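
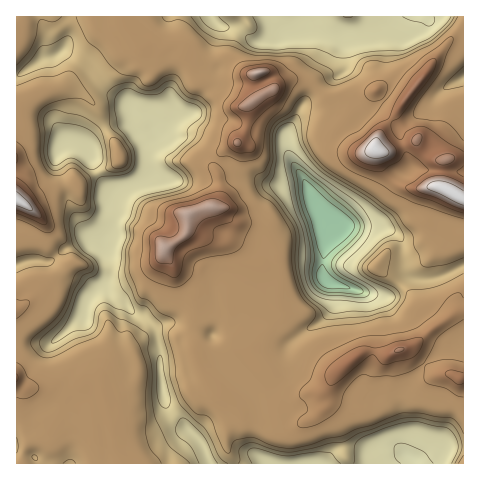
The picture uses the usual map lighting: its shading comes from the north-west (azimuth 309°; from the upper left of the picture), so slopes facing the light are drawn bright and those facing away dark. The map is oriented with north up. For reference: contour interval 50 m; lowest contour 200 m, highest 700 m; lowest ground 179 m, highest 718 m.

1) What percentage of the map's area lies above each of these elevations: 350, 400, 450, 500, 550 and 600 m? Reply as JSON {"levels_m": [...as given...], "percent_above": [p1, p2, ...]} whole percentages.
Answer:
{"levels_m": [350, 400, 450, 500, 550, 600], "percent_above": [96, 81, 73, 62, 17, 8]}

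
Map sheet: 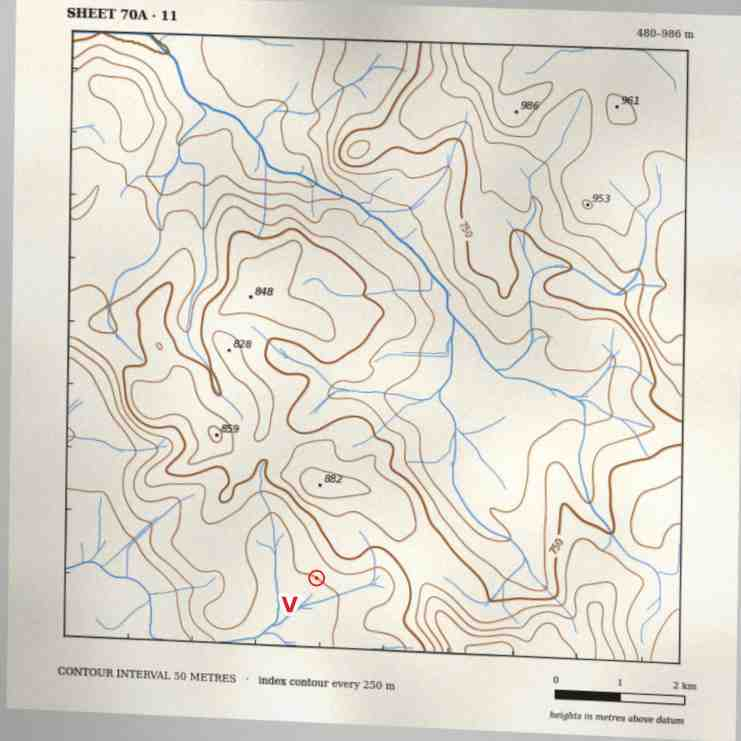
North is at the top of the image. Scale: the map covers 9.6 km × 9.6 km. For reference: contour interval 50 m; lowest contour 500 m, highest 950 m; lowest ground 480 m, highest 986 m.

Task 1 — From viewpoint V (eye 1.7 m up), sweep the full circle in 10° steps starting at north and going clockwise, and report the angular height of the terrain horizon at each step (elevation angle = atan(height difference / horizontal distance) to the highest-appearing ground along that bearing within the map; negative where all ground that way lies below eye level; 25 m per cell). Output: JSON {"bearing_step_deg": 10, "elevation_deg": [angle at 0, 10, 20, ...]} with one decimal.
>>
{"bearing_step_deg": 10, "elevation_deg": [9.2, 8.9, 9.6, 10.7, 11.2, 10.8, 9.7, 8.0, 6.2, 5.0, 6.9, 7.1, 4.0, 2.9, 2.2, 1.3, 0.4, -0.4, -0.8, -1.0, -1.3, -1.5, -1.6, -1.1, 0.4, 0.9, 1.0, 0.9, 0.8, 1.2, 2.0, 3.2, 4.0, 3.5, 5.1, 7.7]}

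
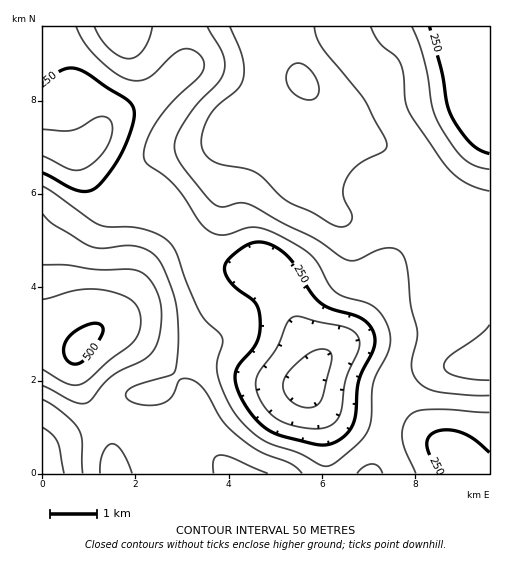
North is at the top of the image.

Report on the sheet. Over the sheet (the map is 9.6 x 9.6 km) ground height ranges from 130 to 510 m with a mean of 330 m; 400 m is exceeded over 17.4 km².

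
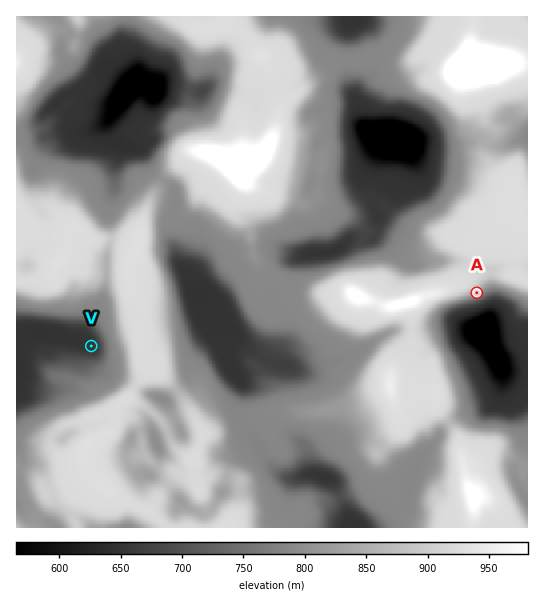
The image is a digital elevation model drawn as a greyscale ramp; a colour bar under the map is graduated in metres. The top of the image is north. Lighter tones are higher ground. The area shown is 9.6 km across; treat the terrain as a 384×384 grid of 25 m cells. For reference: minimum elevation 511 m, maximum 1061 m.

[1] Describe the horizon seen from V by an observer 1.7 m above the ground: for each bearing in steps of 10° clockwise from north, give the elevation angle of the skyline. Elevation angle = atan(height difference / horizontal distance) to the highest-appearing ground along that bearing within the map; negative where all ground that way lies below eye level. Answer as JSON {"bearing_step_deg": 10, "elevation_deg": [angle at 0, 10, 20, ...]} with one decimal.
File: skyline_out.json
{"bearing_step_deg": 10, "elevation_deg": [11.1, 12.4, 14.5, 16.2, 17.6, 18.7, 19.5, 20.0, 19.9, 19.4, 18.8, 18.1, 17.1, 15.8, 14.5, 13.7, 13.3, 12.7, 12.1, 11.0, 10.0, 9.0, 8.3, 7.1, 5.3, 3.3, 1.6, 0.3, -0.1, 0.7, 5.0, 8.8, 11.4, 12.2, 11.3, 11.4]}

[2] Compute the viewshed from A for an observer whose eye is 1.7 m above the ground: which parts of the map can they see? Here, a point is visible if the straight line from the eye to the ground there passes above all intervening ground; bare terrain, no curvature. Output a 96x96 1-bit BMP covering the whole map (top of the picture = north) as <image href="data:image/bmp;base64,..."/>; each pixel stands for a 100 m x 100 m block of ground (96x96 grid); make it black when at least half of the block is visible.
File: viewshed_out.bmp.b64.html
<image width="96" height="96" href="data:image/bmp;base64,Qk2+BAAAAAAAAD4AAAAoAAAAYAAAAGAAAAABAAEAAAAAAIAEAAATCwAAEwsAAAIAAAAAAAAA////AAAAAAAAAAAAAAAAAAAAAAMAAAAAAAAAAAAAAAMAAAAAAAAAAAAAAAMAAAAAAAAAAAAAAAAAAAAAAAAAAAAAAAAAAAAAAAAAAAAAAAAAAAAAAAAAAAAAB4AAAAAAAAAAAAAABwAAAAAAAAAAAAAADwAAAAAAAAAAAAAADgAAAAAAAAAAAAAACAAAAAAAAAAAAAAAAAMAAAAAAAAAAAAAAAMAAAAAAAAAAAAAHAMAAAAAAAAAAAAAGAcAAAAAAAAAAAAAX4MAAAAAAAAAAAAAf/8AAAAAAAAAAAAAP/8AAAAAAAAAAAAAf/8AAAAAAAAAAAAAP/8AAAAAAAAAAAAAP/8AAAAAAAAAAAAAH/8AAAAAAAAAAAAAH/8AAAAAAAAAAAAAf/8AAAAAAAAAAAAA//8AAAAAAAAAAAAA//8AAAAAAAAAAAAA//8AAAAAAAAAAAAB//8AAAAAAAAAAAAB//8AAAAAAAAAAAAB//8AAAAAAAAAAAAD//8AAAAAAAAAAAAD//8AAAAAAAAAAAAH//8AAAAAAAAAAAAP//8AAAAAAAAAAAAf//8AAAAAAAAAAAAf//8AAAAAAAAAAAAf//8AAAAAAAAAAAAf//8AAAAAAAAAAAAf//8AAAAAAAAAAAAf/P8AAAAAAAAAAAAPD/8AAAAAAAAAAAAEA/8AAAAAAAAAAAAAAP8AAAAAAAAAAAAABn8AAAAAAAAAAAAABv8AAAAAAAAAAAAAAH8AAAAAAAAAAAAAAHgAAAAAAAAAAAAAACAAAAAAAAAAAAAAAAAAAAAAAAAAAAAAAAAAAAAAAAAAAAAAAAAAAAAAAAAAAAAAAAAAAAAAAAAAAAAAAAAAAAAAAAAAAAAAAAAAAAAAAAAAAAAAAAAAAAAAAAAAAAAAAAAAAAAAAAAAAAAAAAAAAAAAAAAAAAAAAAAAAAAAAAAAAAAAAAAAAAAAAAAAAAAAAAAAAAAAAAAAAAAAAAAAAAAAAAAAAAAAAAAAAAAAAAAAAAAAAAAAAAAAAAAAAAAAAAAAAAAAAAAAAAAAAAAAAAAAAAAAAAAAAAAAAAAAAAAAAAAAAAAAAAAAAAAAAAAAAAAAAAAAAAAAAAAAAAAAAAAAAAAAAAAAAAAAAAAAAAAAAAAAAAAAAAAAAAAAAAAAAAAAAAAAAAAAAAAAAAAAAAAAAAAAAAAAAAAAAAAAAAAAAAAAAAAAAAAAAAAAAAAAAAAAAAAAAAAAAAAAAAAAAAAAAAAAAAAAAAAAAAAAAAAAAAAAAAAAAAAAAAAAAAAAAAAAAAAAAAAAAAAAAAAAAAAAAAAAAAAAAAAAAAAAAAAAAAAAAAAAAAAAAAAAAAAAAAAAAAAAAAAAAAAAAAAAAAAAAAAAAAAAAAAAAAAAAAAAAAAAAAAAAAAAAAAAAAAAAAAAAAAAAAAAAAAAAAAAAAAAAAAAAAAAAAAAAAAAAAAAAAAAAAAAAAAAAAAAAAAAAAAAAAAAAAAAAAAAAAAAAAAAAAAAAAAAAAAAAAAAAAAAAAAAAAAAAAAAAAAAAAAAAAA="/>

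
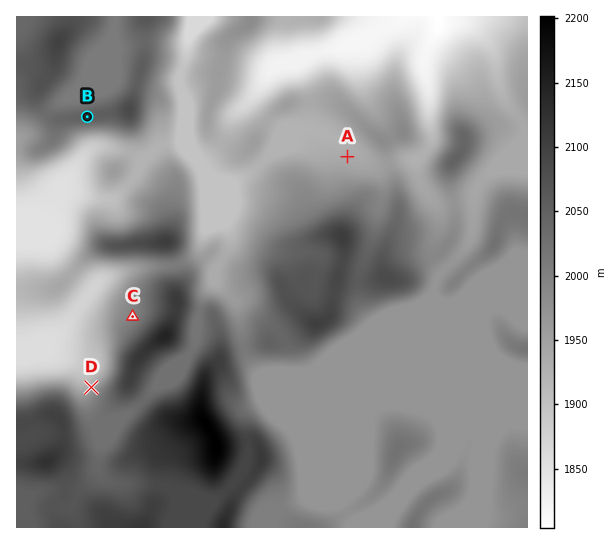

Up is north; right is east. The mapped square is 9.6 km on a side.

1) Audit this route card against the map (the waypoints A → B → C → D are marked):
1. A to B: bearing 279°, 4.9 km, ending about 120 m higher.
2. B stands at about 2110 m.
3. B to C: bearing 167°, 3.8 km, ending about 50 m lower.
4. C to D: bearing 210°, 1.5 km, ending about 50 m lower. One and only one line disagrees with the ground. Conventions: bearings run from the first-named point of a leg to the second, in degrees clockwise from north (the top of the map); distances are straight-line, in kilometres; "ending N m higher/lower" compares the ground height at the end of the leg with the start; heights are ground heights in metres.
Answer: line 2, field height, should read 2050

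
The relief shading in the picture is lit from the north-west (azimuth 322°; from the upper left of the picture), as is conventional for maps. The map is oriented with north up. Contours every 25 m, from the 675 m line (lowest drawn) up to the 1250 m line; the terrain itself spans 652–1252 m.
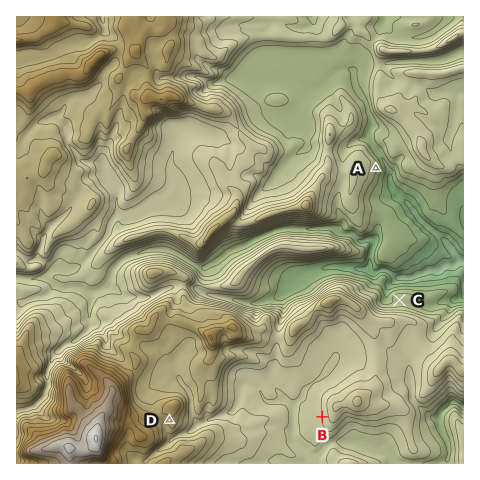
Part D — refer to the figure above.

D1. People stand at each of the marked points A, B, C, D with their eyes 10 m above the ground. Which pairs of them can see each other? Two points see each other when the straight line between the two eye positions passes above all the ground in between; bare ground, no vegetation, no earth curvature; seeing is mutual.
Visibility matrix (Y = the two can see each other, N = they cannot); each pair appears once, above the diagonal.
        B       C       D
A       N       Y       N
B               N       Y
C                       N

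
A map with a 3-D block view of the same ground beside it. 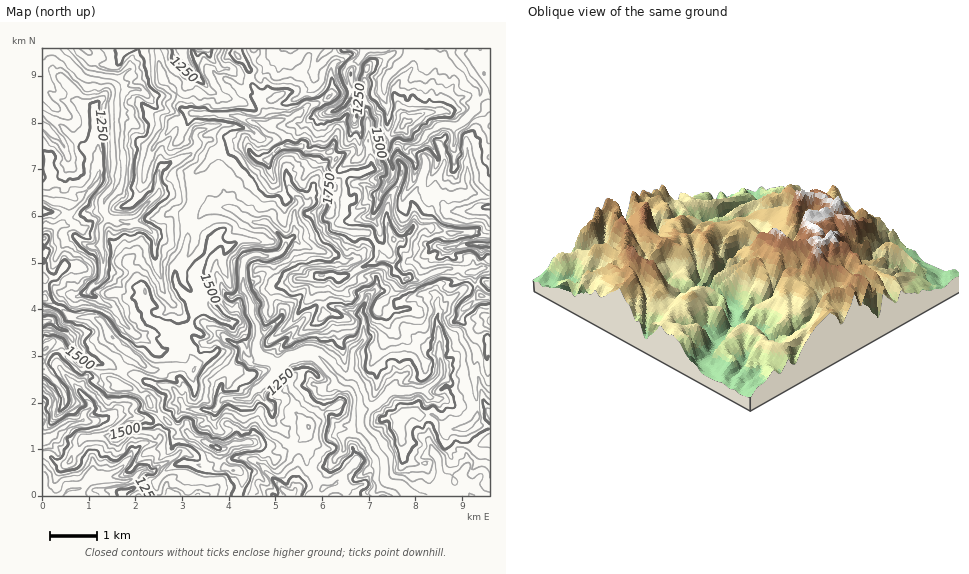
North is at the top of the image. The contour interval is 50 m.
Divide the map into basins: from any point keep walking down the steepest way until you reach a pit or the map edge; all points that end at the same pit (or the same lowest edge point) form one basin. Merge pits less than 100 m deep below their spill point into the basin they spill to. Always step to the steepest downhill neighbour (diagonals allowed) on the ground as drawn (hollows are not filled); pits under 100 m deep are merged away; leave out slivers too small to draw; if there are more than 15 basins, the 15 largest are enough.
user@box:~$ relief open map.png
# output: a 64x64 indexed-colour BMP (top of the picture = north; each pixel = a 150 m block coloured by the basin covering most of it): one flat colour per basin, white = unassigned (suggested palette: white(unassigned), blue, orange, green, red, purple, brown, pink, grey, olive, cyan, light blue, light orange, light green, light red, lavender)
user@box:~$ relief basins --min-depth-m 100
<image width="64" height="64" href="data:image/bmp;base64,Qk12CAAAAAAAAHYAAAAoAAAAQAAAAEAAAAABAAQAAAAAAAAIAAATCwAAEwsAABAAAAAAAAAA////ALR3HwAOf/8ALKAsACgn1gC9Z5QAS1aMAMJ34wB/f38AIr28AM++FwDox64AeLv/AIrfmACWmP8A1bDFAERERERERO7u5EREREREd3d3d3d3ERERERERERERERERRERERERERO5ERERERER3d3d3d3cRERERERERERERERFEREREREREREREREREREd3d3d3cREREREREREREREREUREREREREREREREREREd3d3d3dxERERERERERERERERRERERERERERERERERHd3d3d3dxERERERERERERERERFFVURERERERERERERHd3d3cXd3EREREREREREREREREVVVVEREREREREREREd3d3cRF3ERERERERERERERERERVVVUREREREREREREERF3ERERcRERERERERERERERERFVVVVVREREREREQREREREREREREREREREREREREREREVVVVVVVVUREREQRERERERERERERERERERERERERERERVVVVVVVVVVVEERERERERERERERERERERERERERERERFVVVVVVVVVVVEREREREREREREREREREREREREREREREVVVVVVVVVVVERERERERERERERERERERERERERERERERVVVVVVVVVVERERERERERERERERERERERERERERERERFVVVVVVVVVEREREREREREREREREREREREREREREREREVVVVVVVVRERERERERERERERERERERERERERERERERERVVVVVVWRERERERERERERERERERERERERERERERERERFVVVVVmZEREREREREREREREREREREREREREREREREREVVVVZmZmRESIiIiERERERERERERERERERERERERERERVVWZmZmZkSIiIiERERERERERERERERERERERERERERFVVZmZmZkiIiIiIREREREREREREREREREREREREREREZVZmZmZkiIiIiIhERERERERERERERERERERERERERERmZmZmZkiIiIiIhERERERERERERERERERERERERERERuZmZmZkiIiIiIiEREREREREREREREREREREREREREbu5mZmZmSIiIiIiIhEREREREREREREREREREREREREbu7mZmZkiIiIiIiIiIRERERERERERERERERERERERERu7uZkiIiIiIiIiIiIhERERERERERERERERERERERERG7u5IiIiIiIiIiIiIhERERERERERERERERERERERERERu7IiIiIiIiIiIiIiERERERERERERERERERERERERERER0iIiIiIiIiIiIiERERERERERERERERERERERERERER3SIiIiIiIiIiIiERERERERERERERERERERERERERERHdIiIiIiIiIiIiIRERERERERERERERERERERiIgREREd0iIiIiIiIiIiIhERERERERERERERERERERiIiIiIiIgiIiIiIiIiIiIiERERERERERERERERERERGIiIiIiIiCIiIiIiIiIiIiIhERERERERERERERERERM4iIiIiIiIgiIiIiIiIiIiIiEREREREREREREREREREziIiIiIiIiCIiIiIiIiIiIiIhEREREREREREREREREzOIiIiIiIiIwiIiIiIiIiIiIiEREREREREREREREREzMzOIiIiIiKrMIiIiIiIiIiIiIREREREREREREREzMzMzMzMzqqqqqszCIiIiIiIiIiIhEREREREREREREzMzMzMzMzqqqqqqzMwiIiIiIiIiIiERERERERERERETMzMzMzMzOqqqqqrMzCIiIiIiIiIiIREREREREREREREzMzMzMzMzqqqqqiIiIiIiIiIiIiIhERERERERERERETMzMzMzMzOqqqqqIiIiIiIiIiIiIiERERERERERERERMzMzMzMzMzMzMzMiIiIiIiIiIiIiIREREREREREREREzMzMzMzMzMzMzMyIiIiIiIiIiIiIhERERERERERERETMzMzMzMzMzMzMzIiIiIiIiIiIiIiIRERERERERERERMzMzMzMzMzMzMzMiIiIiIiIiIiIiIiEREREREREREREzMzMzMzMzMzMzMyIiIiIiIiIiIiIiIhERESIhERERETMzMzMzMzMzMzMzIiIiIiIiIiIiIiIiIRERIiIREzMzMzMzMzMzMzMzMzMiIiIiIiIiIiIiIiIiIiIiIiMzMzMzMzMzMzMzMzMzMyIiIiIiIiIiIiIiIiIiIiIiMzMzMzMzMzMzMzMzMzMzIiIiIiIiIiIiIiIiIiIiIiMzMzMzMzMzMzMzMzMzMzMiIiIiIiIiIiIiIiIiIiJmYzMzMzMzMzMzMzMzMzMzMyIiIiIiIiIiIiIiIiZmZmZjMzMzMzMzMzMzMzMzMzMzIiIiIiIiIiIiImZmZmZmZmMzMzMzMzMzMzMzMzMzMzMiIiIiIiIiIiIiZmZmZmZmYzMzMzMzMzMzMzMzMzMzMyIiIiIiIiIiIiZmZmZmZmMzMzMzMzMzMzMzMzMzMzMzIiIiIiIiIiIiZmZmZmZmMzMzMzMzMzMzMzMzMzMzMzMiIiIiIiIiIiZmZmZmZmYzMzMzMzMzMzMzMzMzMzMzMyIiIiIiIiIiJmZmZmZmZjMzMzMzMzMzMzMzMzMzMzMzIiIiIiIiIiImZmZmZmZjMzMzMzMzMzMzMzMzMzMzMzMiIiIiIiIiIiZmZmZmZjMzMzMzMzMzMzMzMzMzMzMzMyIiIiIiIiIiZmZmZmZmMzMzMzMzMzMzMzMzMzMzMzMz"/>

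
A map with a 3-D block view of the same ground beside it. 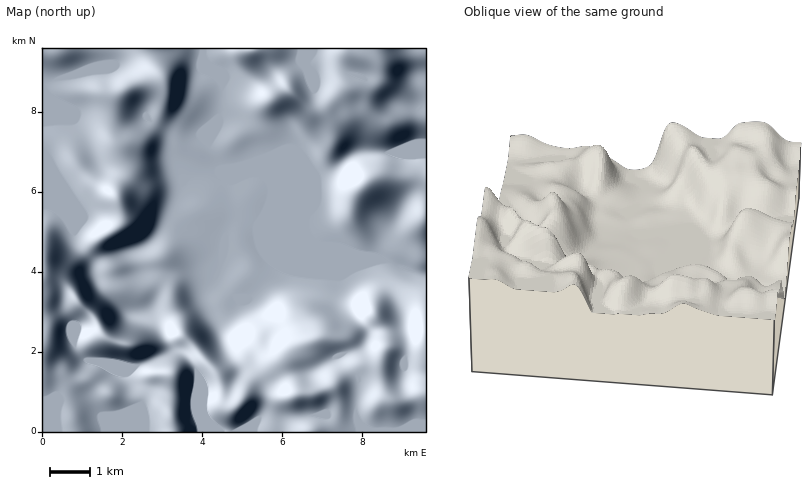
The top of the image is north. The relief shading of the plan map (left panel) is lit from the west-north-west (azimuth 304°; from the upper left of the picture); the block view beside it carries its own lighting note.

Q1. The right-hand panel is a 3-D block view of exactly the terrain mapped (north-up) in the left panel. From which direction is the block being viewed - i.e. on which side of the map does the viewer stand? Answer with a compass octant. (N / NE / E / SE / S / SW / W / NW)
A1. S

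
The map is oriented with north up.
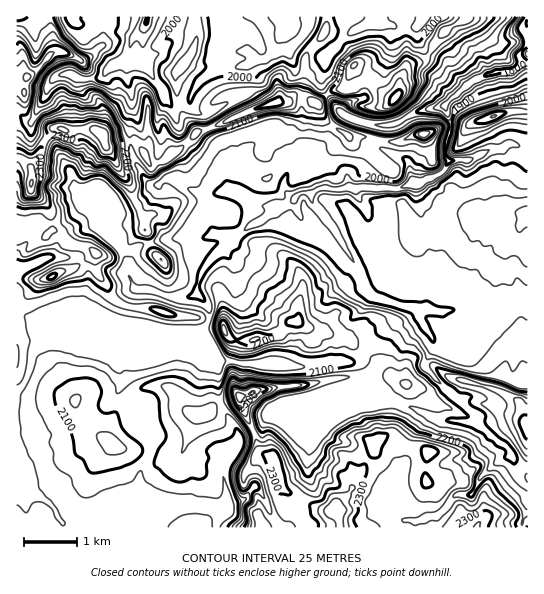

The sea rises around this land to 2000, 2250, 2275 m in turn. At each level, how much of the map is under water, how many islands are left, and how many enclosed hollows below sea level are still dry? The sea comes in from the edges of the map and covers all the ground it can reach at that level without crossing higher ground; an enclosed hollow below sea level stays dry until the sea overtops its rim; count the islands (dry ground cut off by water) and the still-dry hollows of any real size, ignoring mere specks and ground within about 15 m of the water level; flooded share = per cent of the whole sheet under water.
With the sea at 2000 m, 15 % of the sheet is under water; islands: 0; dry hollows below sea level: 0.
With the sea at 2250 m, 91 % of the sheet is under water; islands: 1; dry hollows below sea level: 0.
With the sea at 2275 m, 94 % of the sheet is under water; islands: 1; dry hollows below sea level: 0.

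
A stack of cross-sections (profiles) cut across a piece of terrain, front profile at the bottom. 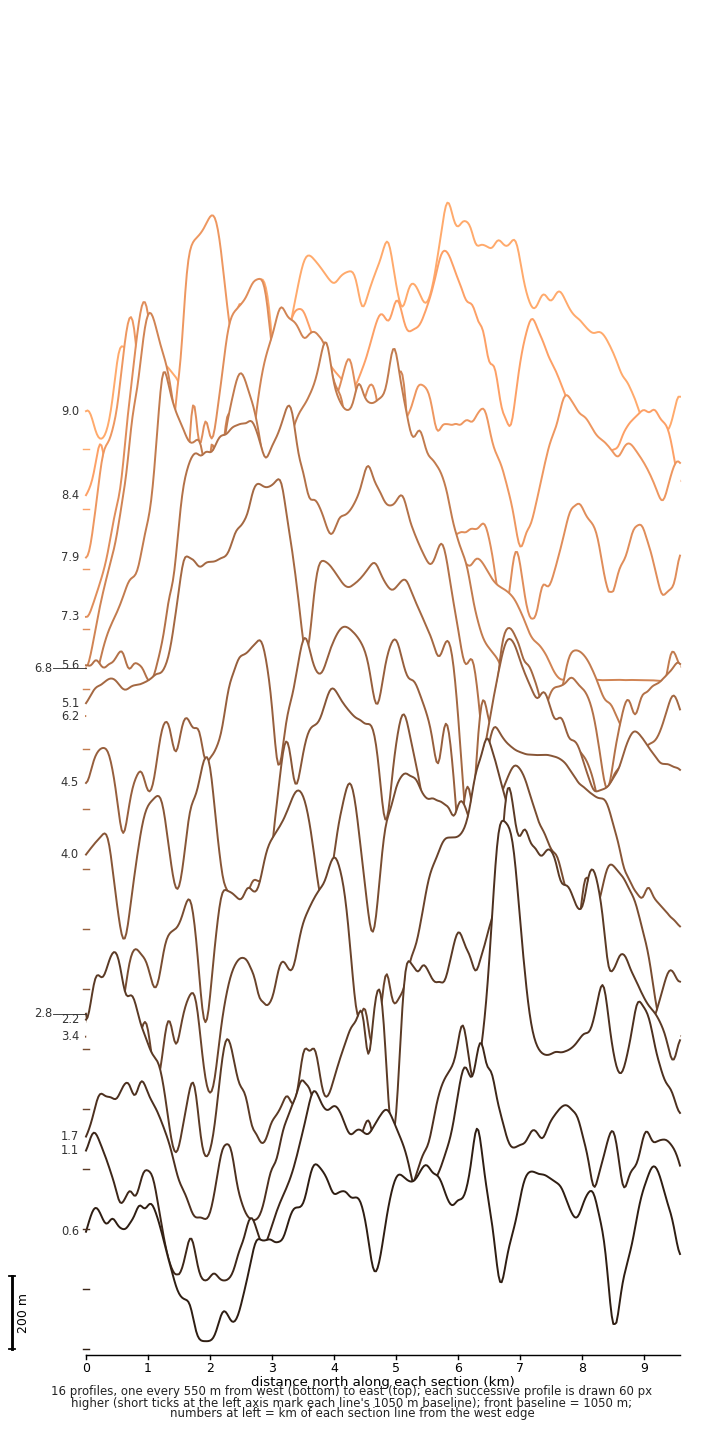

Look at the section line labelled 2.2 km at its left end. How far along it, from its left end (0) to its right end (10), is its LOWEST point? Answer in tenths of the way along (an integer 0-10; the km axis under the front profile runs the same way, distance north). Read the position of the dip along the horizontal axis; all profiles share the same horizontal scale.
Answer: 2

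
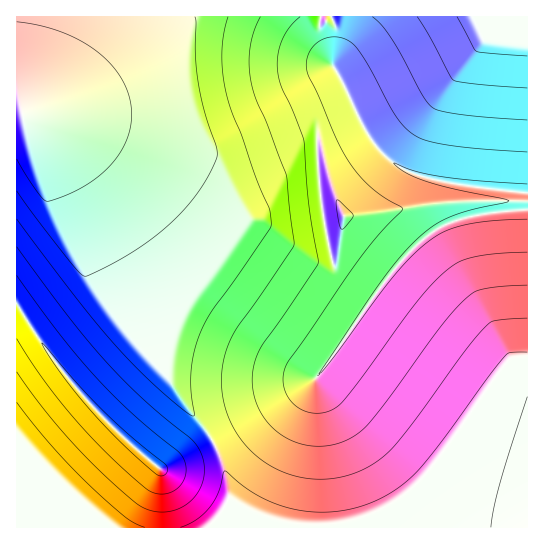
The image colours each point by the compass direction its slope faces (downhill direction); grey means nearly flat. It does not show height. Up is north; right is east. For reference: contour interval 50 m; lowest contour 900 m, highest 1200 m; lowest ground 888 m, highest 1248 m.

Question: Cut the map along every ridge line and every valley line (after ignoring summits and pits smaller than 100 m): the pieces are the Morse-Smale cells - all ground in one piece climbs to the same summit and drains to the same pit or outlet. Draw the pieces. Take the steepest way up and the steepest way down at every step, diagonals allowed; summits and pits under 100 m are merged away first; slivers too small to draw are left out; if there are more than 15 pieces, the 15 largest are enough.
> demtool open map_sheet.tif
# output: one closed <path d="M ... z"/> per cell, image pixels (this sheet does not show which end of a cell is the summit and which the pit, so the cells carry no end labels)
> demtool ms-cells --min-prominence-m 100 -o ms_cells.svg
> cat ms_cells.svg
<path d="M331 16l-314 0-1 87 5 3 4 19 12 16 15 29 35 92 14 31 24 36 43 48 16 26 24 30 12 22 7 22 2 22-6 12-14 17 318 0 1-334-67-9-38-8-22-9-18-13-22-32-10-25-18-32 3-36z"/><path d="M19 104l-3 1 0 422 191 1 12-11 10-18-2-22-7-22-12-22-24-30-16-26-43-48-24-36-14-31-35-92-15-29-12-16-2-15z"/><path d="M527 16l-194 0 3 14-3 36 34 67 16 21 18 14 22 9 23 6 81 10z"/>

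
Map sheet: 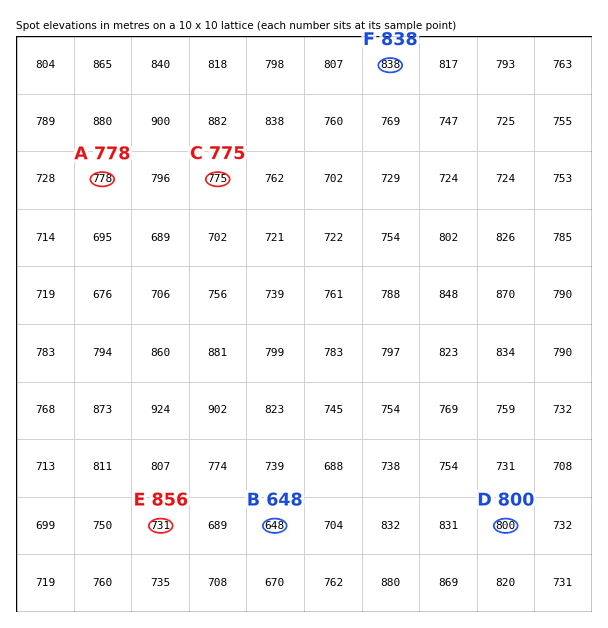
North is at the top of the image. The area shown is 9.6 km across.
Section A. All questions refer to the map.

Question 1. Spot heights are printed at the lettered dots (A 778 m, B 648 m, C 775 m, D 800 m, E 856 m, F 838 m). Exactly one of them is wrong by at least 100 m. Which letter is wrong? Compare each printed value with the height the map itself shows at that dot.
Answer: E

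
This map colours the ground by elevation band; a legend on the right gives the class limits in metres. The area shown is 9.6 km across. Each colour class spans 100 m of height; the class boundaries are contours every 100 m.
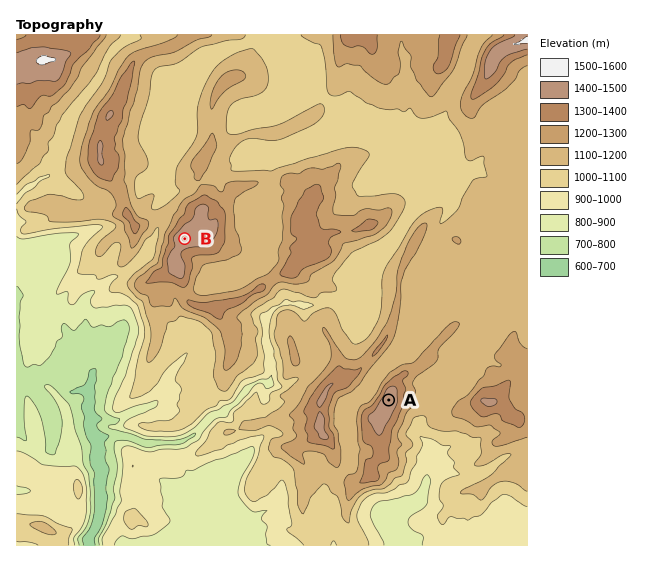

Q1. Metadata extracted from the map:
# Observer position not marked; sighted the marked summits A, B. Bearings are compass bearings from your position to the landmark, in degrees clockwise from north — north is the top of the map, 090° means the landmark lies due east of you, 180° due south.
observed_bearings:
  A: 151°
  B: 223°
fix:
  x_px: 257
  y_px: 162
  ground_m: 1080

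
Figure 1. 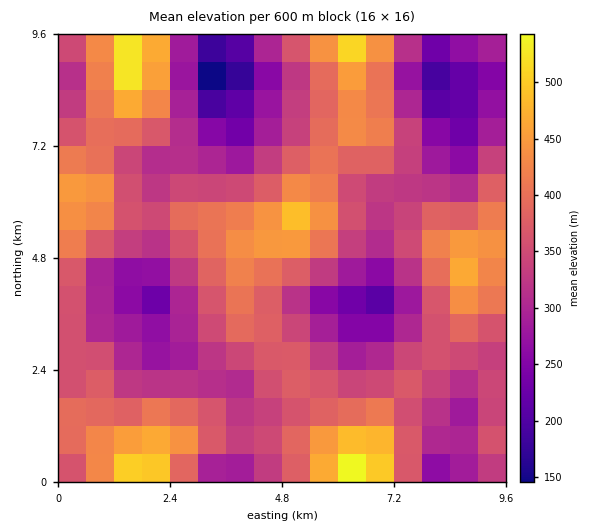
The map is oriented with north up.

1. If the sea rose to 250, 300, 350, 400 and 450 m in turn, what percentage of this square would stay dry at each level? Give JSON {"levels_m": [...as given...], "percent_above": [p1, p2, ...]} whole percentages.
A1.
{"levels_m": [250, 300, 350, 400, 450], "percent_above": [91, 77, 51, 26, 9]}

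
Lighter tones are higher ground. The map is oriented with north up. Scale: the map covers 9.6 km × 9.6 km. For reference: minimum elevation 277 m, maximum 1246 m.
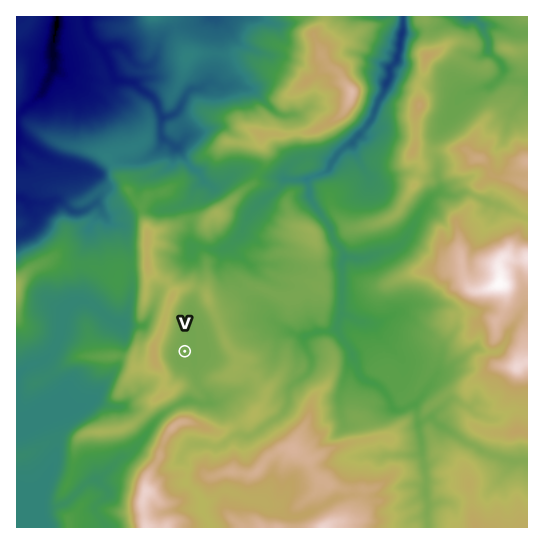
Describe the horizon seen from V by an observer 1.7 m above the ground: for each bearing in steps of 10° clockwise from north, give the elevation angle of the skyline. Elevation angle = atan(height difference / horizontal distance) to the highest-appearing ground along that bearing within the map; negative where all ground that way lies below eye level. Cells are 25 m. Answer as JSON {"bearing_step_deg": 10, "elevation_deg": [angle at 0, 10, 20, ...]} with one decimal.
{"bearing_step_deg": 10, "elevation_deg": [5.5, 2.8, 4.9, 5.0, 4.4, 4.6, 5.1, 5.7, 5.9, 5.3, 4.9, 5.1, 5.7, 6.6, 6.6, 6.6, 7.3, 9.9, 12.4, 11.7, 11.1, 12.3, 15.1, 17.2, 19.6, 20.4, 20.7, 20.7, 20.1, 19.3, 18.5, 17.4, 15.8, 13.4, 10.6, 9.1]}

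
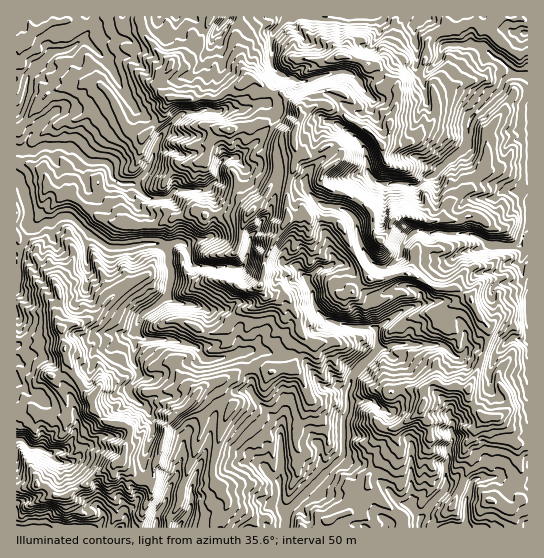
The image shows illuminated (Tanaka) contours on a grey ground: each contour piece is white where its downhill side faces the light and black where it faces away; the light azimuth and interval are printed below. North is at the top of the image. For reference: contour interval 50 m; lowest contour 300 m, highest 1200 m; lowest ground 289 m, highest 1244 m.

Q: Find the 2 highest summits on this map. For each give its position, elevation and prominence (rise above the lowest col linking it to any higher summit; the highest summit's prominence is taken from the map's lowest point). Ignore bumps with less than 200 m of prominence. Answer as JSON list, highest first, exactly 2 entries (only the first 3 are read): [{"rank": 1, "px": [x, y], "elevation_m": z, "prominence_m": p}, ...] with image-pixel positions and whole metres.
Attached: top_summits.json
[{"rank": 1, "px": [287, 219], "elevation_m": 1244, "prominence_m": 955}, {"rank": 2, "px": [121, 461], "elevation_m": 1046, "prominence_m": 320}]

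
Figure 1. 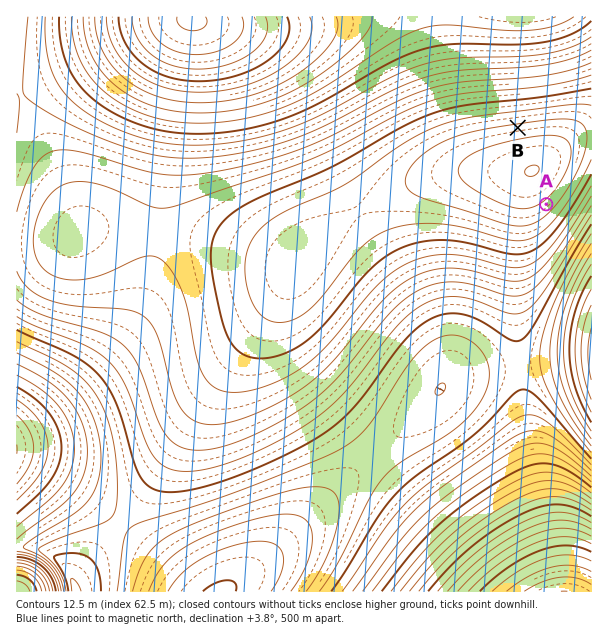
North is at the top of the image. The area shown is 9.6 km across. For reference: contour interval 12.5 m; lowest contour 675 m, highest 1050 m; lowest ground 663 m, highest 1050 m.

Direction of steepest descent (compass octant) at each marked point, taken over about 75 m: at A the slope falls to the SE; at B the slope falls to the N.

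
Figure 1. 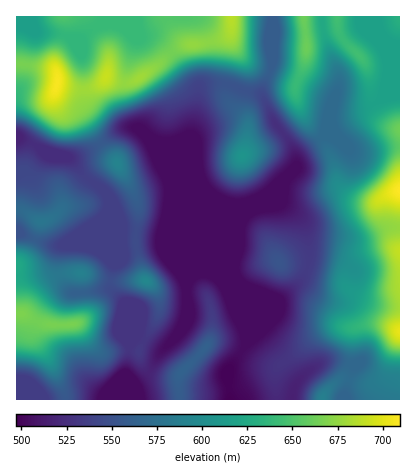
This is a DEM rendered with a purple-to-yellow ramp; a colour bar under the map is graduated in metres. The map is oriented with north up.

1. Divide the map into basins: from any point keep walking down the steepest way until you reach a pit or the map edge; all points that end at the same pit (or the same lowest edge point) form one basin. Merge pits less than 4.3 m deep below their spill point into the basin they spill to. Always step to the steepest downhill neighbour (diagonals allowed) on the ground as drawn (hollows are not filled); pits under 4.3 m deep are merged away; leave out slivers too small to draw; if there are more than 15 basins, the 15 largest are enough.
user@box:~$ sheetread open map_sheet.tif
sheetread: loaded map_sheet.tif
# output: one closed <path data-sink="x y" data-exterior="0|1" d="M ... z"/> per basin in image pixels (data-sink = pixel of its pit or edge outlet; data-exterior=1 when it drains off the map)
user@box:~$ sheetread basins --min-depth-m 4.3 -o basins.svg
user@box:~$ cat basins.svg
<path data-sink="230 400" data-exterior="1" d="M400 16l-168 0-1 16-5 5-14 5-30 4-28 22-22 14-12 1-14-5-6 6-16 6-26-5-3 5 1 4 26 20 17 28 18 20 16 28 5 14-2 44 8 32-36 1-26-8-26 2-12 7-9 8-9 20-4 4 12 7 10 3 34 0 12 18 12 10 16-2 20 1 4 13 8 8 14 5 15-1-1 10 2 14 96 0-1-26 3-8 36-28 22-11 20 1-4 6-2 30-10 14 20 6 10 0 10-4 7-8 13-38z"/><path data-sink="16 140" data-exterior="1" d="M24 64l-8 0 0 144 25 14-11 28-13 16 5 48 4-4 9-20 9-8 12-7 26-2 26 8 36-1-8-32 2-44-8-20-13-22-18-20-17-28-26-20-1-4 3-10-2-8-6-4z"/><path data-sink="16 26" data-exterior="1" d="M232 16l-216 0 0 48 38 5 3 5 0 10 15 5 18 0 10-5 6-6 10 4 14 1 24-15 28-22 20-2 24-7 6-9z"/><path data-sink="142 400" data-exterior="1" d="M42 323l-6 3-1 12 19 30 9 20 3 12 114 0-1-24-15 1-14-5-8-8-4-13-20-1-16 2-12-10-12-18-26 1z"/><path data-sink="292 400" data-exterior="1" d="M348 327l-12 0-16 7-42 32-3 8 1 26 46 0 3-8 20-18 5-10 4-36z"/><path data-sink="16 400" data-exterior="1" d="M24 314l-8 0 0 86 48 0 1-6-11-26-19-30 0-10 5-6z"/><path data-sink="348 400" data-exterior="1" d="M400 335l-13 37-7 8-10 4-10 0-20-5-15 13-3 8 78 0z"/><path data-sink="16 234" data-exterior="1" d="M18 209l-2 1 0 55 14-15 11-28z"/>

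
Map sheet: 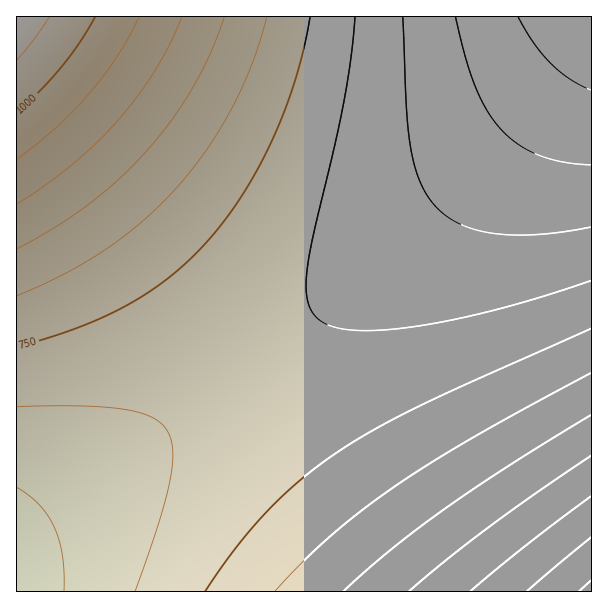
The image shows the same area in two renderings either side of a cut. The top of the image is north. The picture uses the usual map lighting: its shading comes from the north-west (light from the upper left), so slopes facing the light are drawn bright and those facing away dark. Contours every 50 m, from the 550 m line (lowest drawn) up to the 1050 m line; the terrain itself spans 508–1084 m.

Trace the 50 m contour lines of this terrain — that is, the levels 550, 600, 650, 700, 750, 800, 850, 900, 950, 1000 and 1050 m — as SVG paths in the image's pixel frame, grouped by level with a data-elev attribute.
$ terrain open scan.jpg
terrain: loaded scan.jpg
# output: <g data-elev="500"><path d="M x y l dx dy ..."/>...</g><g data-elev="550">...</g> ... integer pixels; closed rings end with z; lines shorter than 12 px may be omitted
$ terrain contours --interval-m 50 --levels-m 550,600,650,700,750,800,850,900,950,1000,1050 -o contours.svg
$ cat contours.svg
<g data-elev="550"><path d="M591 90l-21-11-19-16-17-19-16-27"/></g><g data-elev="600"><path d="M591 165l-28-3-24-7-21-11-17-15-14-18-11-24-11-30-10-40"/></g><g data-elev="650"><path d="M17 487l12 8 10 10 8 10 7 12 5 13 3 15 2 36"/><path d="M591 227l-54 8-22 0-21-2-18-3-17-6-13-8-11-10-8-11-7-13-6-17-3-18-5-40-3-90"/></g><g data-elev="700"><path d="M17 407l64-1 44 3 15 4 12 4 9 6 6 7 4 10 2 10-3 30-12 44-23 67"/><path d="M591 281l-51 16-48 14-45 10-40 7-33 2-27 0-20-5-12-9-5-8-3-11-1-13 2-18 6-33 29-129 8-45 4-42"/></g><g data-elev="750"><path d="M17 347l62-20 26-11 24-12 23-14 19-14 20-17 17-19 19-22 16-24 16-27 14-29 13-30 10-30 8-31 6-30"/><path d="M591 328l-173 79-46 24-37 23-36 27-33 32-31 36-30 42"/></g><g data-elev="800"><path d="M591 373l-119 65-79 49-33 25-31 25-27 26-27 28"/><path d="M17 296l48-22 41-25 37-28 34-33 29-38 26-42 20-45 15-46"/></g><g data-elev="850"><path d="M591 415l-82 50-65 44-54 41-47 41"/><path d="M17 249l37-21 35-24 30-25 28-29 24-30 22-33 18-34 13-36"/></g><g data-elev="900"><path d="M591 456l-102 71-42 33-38 31"/><path d="M17 204l28-19 26-20 25-22 22-23 19-24 18-25 15-27 12-27"/></g><g data-elev="950"><path d="M591 496l-64 49-57 46"/><path d="M17 159l39-31 33-35 29-37 21-39"/></g><g data-elev="1000"><path d="M591 537l-64 54"/><path d="M17 112l23-22 22-23 18-25 15-25"/></g><g data-elev="1050"><path d="M591 580l-12 11"/><path d="M17 60l17-21 15-22"/></g>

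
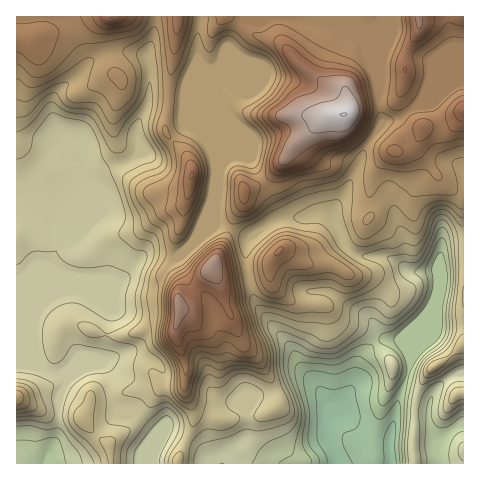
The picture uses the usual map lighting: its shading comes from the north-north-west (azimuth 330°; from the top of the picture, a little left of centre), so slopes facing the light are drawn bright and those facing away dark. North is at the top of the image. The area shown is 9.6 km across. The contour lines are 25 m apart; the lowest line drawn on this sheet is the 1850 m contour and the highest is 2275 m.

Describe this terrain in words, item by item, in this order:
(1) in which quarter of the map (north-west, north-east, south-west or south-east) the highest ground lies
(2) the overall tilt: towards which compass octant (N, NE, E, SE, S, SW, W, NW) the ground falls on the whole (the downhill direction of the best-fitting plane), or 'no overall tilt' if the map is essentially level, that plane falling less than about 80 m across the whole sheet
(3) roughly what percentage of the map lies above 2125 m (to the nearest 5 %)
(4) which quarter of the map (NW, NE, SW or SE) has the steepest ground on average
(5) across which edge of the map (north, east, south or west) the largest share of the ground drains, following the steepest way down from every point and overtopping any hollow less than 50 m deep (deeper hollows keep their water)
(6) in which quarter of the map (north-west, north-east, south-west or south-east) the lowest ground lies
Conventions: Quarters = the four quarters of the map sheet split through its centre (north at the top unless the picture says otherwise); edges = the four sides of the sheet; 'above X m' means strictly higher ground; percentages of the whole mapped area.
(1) The highest ground is in the north-east quarter.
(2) Overall the map slopes down towards the south.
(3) Roughly 25 % of the ground is higher than 2125 m.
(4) The south-east quarter is the steepest part of the map.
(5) Drainage is mainly to the south: more ground falls towards that edge than towards any other.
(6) The lowest point lies in the south-east quarter of the map.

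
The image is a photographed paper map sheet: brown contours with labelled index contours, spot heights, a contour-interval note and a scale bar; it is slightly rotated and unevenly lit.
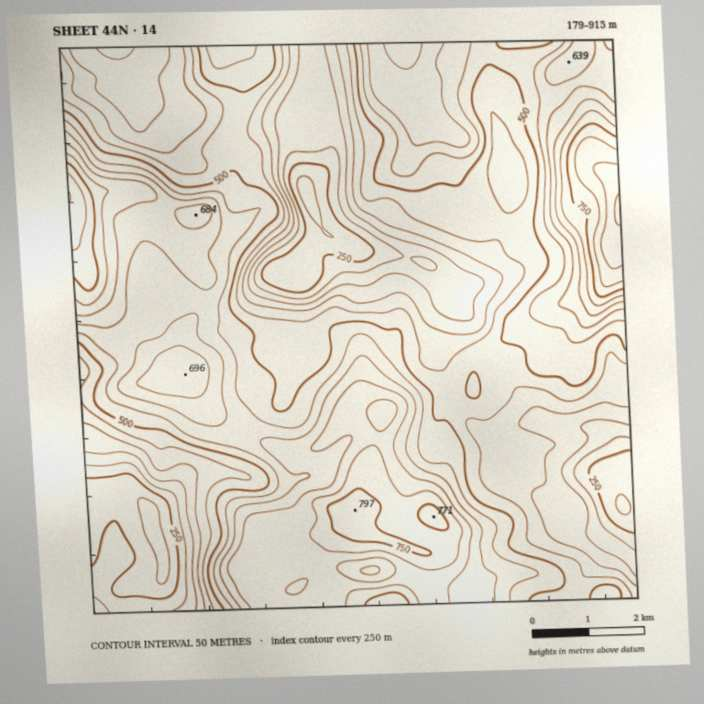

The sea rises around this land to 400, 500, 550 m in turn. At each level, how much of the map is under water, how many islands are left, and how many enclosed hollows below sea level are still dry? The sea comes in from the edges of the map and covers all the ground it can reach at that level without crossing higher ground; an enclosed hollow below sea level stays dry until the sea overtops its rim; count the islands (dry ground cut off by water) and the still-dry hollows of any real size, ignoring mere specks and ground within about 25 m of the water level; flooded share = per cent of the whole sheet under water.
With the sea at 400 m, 24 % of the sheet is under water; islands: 0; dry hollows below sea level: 0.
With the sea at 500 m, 49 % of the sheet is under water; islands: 0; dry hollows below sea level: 0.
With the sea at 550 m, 61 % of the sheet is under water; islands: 0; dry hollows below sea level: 0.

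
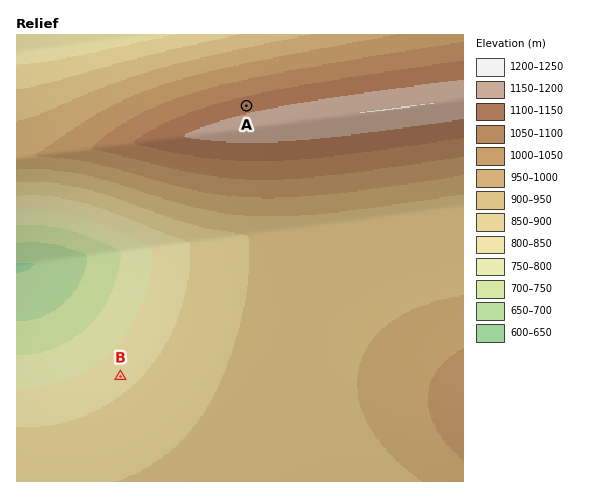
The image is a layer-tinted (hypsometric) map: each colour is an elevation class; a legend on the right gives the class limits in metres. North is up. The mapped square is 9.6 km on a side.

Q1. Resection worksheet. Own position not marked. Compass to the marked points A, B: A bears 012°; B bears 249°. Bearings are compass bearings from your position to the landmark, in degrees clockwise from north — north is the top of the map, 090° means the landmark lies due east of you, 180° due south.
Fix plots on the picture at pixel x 195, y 348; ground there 880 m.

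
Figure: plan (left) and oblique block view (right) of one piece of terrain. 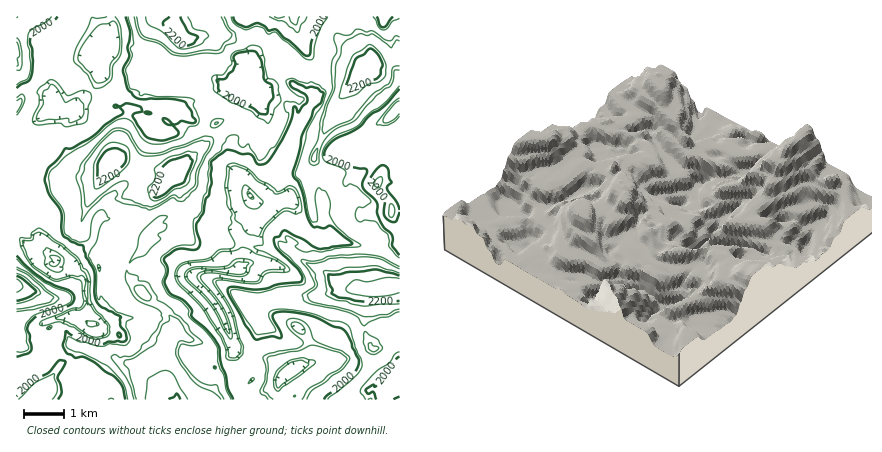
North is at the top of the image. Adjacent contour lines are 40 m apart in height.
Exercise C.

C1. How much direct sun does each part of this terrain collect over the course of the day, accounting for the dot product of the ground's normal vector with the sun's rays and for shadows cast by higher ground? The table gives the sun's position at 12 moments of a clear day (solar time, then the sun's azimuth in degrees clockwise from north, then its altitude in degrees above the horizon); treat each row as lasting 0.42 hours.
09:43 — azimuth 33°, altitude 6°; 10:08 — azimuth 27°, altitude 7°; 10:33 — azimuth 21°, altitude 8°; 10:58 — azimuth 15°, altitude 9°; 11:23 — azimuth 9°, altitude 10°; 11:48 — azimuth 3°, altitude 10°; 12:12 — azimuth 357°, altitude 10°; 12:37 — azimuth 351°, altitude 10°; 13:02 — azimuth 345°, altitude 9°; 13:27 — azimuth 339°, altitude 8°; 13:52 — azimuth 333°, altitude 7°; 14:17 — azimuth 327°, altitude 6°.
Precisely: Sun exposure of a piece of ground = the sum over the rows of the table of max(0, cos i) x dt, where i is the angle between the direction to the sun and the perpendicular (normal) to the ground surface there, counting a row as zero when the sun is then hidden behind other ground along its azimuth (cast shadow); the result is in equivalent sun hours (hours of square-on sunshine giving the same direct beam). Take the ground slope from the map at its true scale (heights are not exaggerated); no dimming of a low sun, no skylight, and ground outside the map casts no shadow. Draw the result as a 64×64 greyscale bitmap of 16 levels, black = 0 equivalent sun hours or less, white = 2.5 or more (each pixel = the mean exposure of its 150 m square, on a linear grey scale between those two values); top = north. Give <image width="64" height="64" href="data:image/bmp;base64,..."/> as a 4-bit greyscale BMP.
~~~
<image width="64" height="64" href="data:image/bmp;base64,Qk12CAAAAAAAAHYAAAAoAAAAQAAAAEAAAAABAAQAAAAAAAAIAAATCwAAEwsAABAAAAAAAAAAAAAAABEREQAiIiIAMzMzAERERABVVVUAZmZmAHd3dwCIiIgAmZmZAKqqqgC7u7sAzMzMAN3d3QDu7u4A////AMZURBJERDMyIjJFZVVWhVVXmGVVaqVnRoVZlURWqVRri2VERFRERDMiM0VmZll1VoloRVRWWWVlmVW9ZUVFNEVYxlRWREREMhATRVVVeFWtylVDVjFEmFRax1fHQwIjNFWOtmREREMgARRFdmaFWqdlVUQ0VDAEhURadGx0ISI0RVWdUTQzIQAQJFeIeYWZVVWVVUNEMAAVZEWqVqZCERMjNFajIhAAARE0VWiYV6VERXREREUhAAA1QzSUVjMQAgAjRGggAAEiOYZVVVRZRERFarZEVQAAAAAyEBUzICMQABNERBABJEbL3pVVRVIBNEVFeURBAAAAERAAARIQAzAzMzMyEjRWdWZVmGVUQAACRmU0QyEREQAAAAAREyRDMkVSM0RVi//v7aVqlURAESVadDEyAAAkQxABEQAjZ4MzRCEjM47P7NhDNFeGRVRbtrh2MyEAADRUIiEAABFFIRIiAAIzhrdDJVQkRYpVRIhbiVMjETMmZBAAAAAAAAAAEiAAABN5QyISI0RVR4VHl9mGQjITRGcQAAAAAAAAAAACEAAAAAAREAEBREQzdYyMZZUiISRVYAAAAAAAAAAAAAEAAAAAAAEQAAEjIQAXp1RZZBERRFQQAAAAAAAAAAAAAAAAAAAAEBEBNDIQAXp1p4lhERNERDIiMgAAAAAAAAAAEAAiAzJDISNEMgEpqI2YtzARJFRERERCEjIAAAAAAAACITnXeVRDNEQxJHhb15uFARJFZ4ZVVVZ0QyMgABEQABNsvL/nQlVERCNWlndJuEAROu/+79l2VatEREVFVURCqd7/+VViRUREFcyFVGlRATWL///FfN3JQkNEa7vcllb+792r7aI1VUR6VCMzUQADXP/shXhVVCIiQ1VWqonP///+yIYzIBRVVWZ1VVQgAAAiIRFFW7hSARJM/8qpdo3/vchUIyESE0RFYzRVhCAAAAAAABQhAAABOHVVm7zf2M7IhDEAABEkRURkIzQgAAARAAAAAAAAADjc7rqZh4nOl2gzMAAAAmRERFcyMiAAACQwAAAAACEDV4equ8ze24VrYxIQAAACZURERVESIhAAFEMiEARlMUZVbbzu2oZURYZAAAABABE1VEREVCIyMzRUREVjeIRIhHu1NDIQE0RERDMgATIUREVURER3VEVURWRERlaZhVqMxzIyIQJEVUaURDEUREQ0RFRERFlSI0RFQ0RERnVpVZhUMQAANFVVe0JERERFREIzVURENIQ0MzMTNEN4RFmlVUQgIQNEV2eTATRERDREUQASIiEAAyESMhI0RFREVZtVZCRCNERWiWESVUVDIURCAAEQAAAAAAEjMzRHdGhkSNuVNFVURDMjRURUVDISREMQAQAAAQAAABIzNEZFdmUzRDRFVkREQxJVaFREMhRERDAAERNDEQAAATIkRUQxAhAAAkRUNEREaRKYREQyREQ0IAADREM0MAAAIjRGMxAQAAACRCFEVVeyBIRERDNEQyRAAAFERqVDEAEjI0QyAQADIAFEI0RmeDEjE0VURERDJEMgACRFh1Q0I0NDMiEAAjRDEkREREZjR1RUVERmREWFRUMQI0RFVUQyM0NCAAAjNFQ0MjREREQ5hWZERFp1RXVUREETRFdVREEiMjEAAhE0RYQwJEe7yneYZUREV7dVeGdVRCNFWsZlQyERIQARACNEdTAny3VVVYhVVEREenVailVVVFipnutmMRARAAAxEjRWVUQRMzNEVERERERGu2W4pVaFvLzuu/6DEhAAAkQRNEdaMAASIzREREREREV523ytzbiGiZnP6FUzIkM0RDEjRldgAAEjMzRERERVVmVq2cmXaWvMztl8/KMxJEREQxNFVGAAABIzMzNFVVVVVVV9rYe3iVRERmVoQTMkRFVEIkdkUgAAASMzM0RYh2e6dVXK3palRDA2mmQgFEREVVQyNZVUMAAAAkVDVFi83YrJVWzIelMyN3iWVZxTREVoZEIkaGVEMQEAE1WEMkZVdmZURXuDASR1VUI0WHZEV8plVCI3d0REIAAAFIVBJEMjNERDElVVQRAAAURFVVfNhlVVACenRDMxAAABBERDMxADZFWIlyAAAAAEVVVY7ZZFmEERFYlSABIAAAABNUIiAANFVVQwEAERERI0RrtkRENTRGlhFoUAAAABAAEzEAEzETdkRCAzNERERERJdERENDNHlAACdkEQAAAQACMQA0M0a8dDJEREREREREQTREQxA1UAABRFdEIAARIhI0EkREWXekM0RERDMzMzQAE0REETURMzREV1RDIRMhM0REREWpVFQzRERDMhASMyICNEREQ0RERERWZEREQwI0RERFWqVEVVhERDMhAAASMxIzMzREREVVRVWFQ0REFEVERVVoVERqWFRDMhAAAAACQgERREJEWGRGdYZWVYRERURERDM0REd0RDIQAAAAAAAgAAE0JVW8ZEaFbIVZdUZXREREQiNERFRCEAAAAAARIQEQAURWW5VUREVXyrpVSFUzRERCE0REVlIAAAE0MQNCAUMjRWfJVWVDR1VapatpQQEzREMSNDNEQREAFEVUMkQ1VURWbYVVhlVq2GdsqeVBABNERCERIkMyMAA0Vb63VappZZ7WaGVoVpiL7umVZUQgAkREQgAAMjMgFEVWdlVWiuvutmaqdVllVFd1WbhWVEQQNERDEQBCNDNFVVh1VVhoVVZZ/XSWRpVURVZ3W6"/>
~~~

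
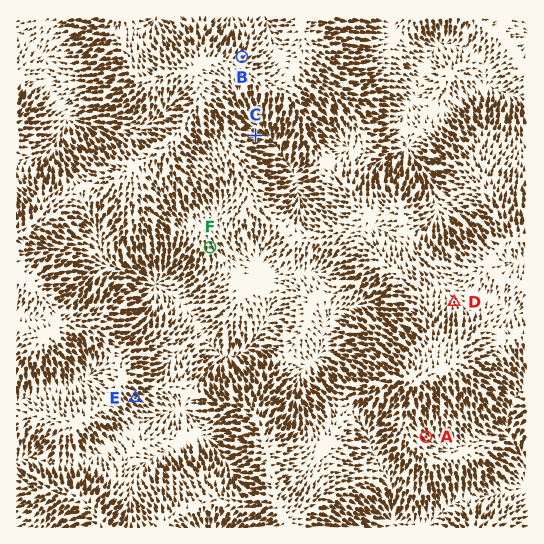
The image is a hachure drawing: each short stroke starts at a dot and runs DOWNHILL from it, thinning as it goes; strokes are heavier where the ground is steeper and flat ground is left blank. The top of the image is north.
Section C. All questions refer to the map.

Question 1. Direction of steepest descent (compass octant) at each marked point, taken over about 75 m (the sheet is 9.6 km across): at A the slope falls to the SE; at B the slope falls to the NE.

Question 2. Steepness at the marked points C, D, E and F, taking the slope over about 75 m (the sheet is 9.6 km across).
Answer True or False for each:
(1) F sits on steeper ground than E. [False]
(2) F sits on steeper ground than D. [True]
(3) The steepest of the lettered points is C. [True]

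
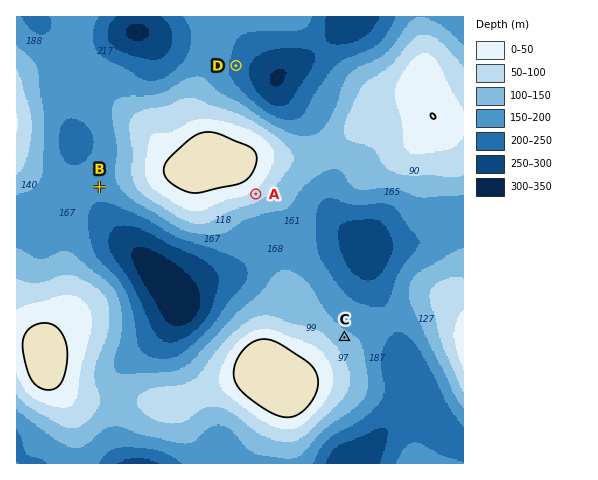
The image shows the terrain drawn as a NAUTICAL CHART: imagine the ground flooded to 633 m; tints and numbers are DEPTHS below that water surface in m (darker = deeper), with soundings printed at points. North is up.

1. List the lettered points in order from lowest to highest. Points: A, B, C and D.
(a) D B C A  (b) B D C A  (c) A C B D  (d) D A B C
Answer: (a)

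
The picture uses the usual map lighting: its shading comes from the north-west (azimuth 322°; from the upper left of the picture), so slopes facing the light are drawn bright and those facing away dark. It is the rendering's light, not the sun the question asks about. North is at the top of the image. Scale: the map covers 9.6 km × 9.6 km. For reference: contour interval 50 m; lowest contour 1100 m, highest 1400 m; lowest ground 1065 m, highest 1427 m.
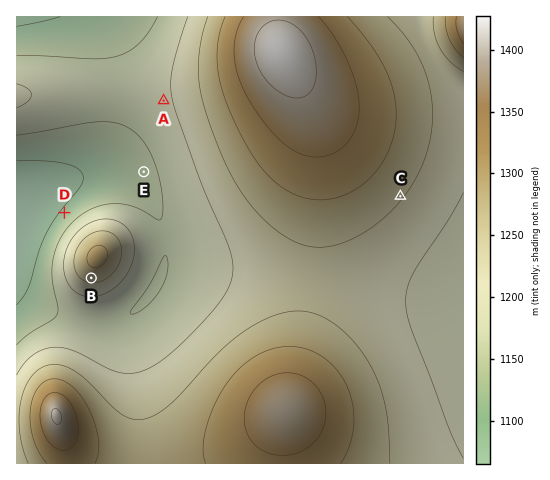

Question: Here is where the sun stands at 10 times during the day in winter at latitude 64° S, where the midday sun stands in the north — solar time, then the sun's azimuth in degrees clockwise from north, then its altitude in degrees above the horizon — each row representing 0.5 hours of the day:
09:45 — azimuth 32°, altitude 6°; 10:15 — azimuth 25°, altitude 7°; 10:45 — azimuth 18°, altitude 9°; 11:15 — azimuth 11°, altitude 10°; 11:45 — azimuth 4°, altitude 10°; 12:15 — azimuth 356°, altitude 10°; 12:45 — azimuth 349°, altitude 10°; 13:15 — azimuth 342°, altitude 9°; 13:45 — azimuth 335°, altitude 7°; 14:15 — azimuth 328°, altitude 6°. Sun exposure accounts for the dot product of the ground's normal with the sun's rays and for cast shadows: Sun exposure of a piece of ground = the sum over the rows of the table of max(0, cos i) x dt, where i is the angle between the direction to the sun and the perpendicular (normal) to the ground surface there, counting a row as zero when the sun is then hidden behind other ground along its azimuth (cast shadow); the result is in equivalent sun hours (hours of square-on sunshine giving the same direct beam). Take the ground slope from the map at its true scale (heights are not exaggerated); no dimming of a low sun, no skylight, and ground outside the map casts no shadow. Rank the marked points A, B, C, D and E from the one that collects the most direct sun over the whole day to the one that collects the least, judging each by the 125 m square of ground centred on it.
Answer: D > E ≈ A ≈ C > B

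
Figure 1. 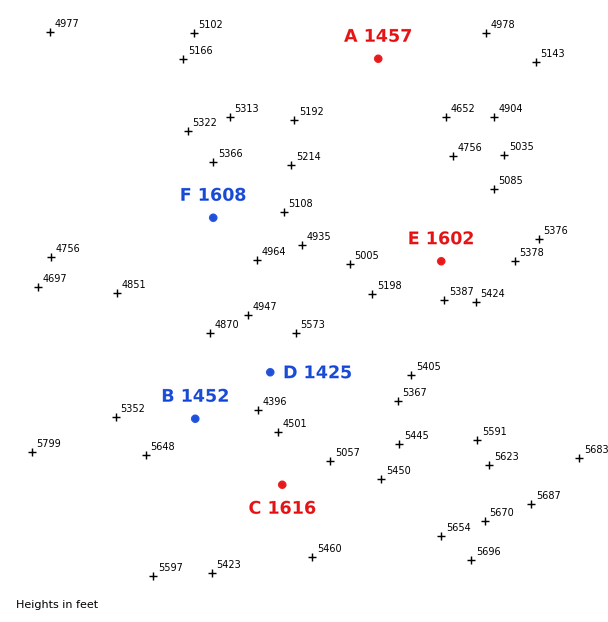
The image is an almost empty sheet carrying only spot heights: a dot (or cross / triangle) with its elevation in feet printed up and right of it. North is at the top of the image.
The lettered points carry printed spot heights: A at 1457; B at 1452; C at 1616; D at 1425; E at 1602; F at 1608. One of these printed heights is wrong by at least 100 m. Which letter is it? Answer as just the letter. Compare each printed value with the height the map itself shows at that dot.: C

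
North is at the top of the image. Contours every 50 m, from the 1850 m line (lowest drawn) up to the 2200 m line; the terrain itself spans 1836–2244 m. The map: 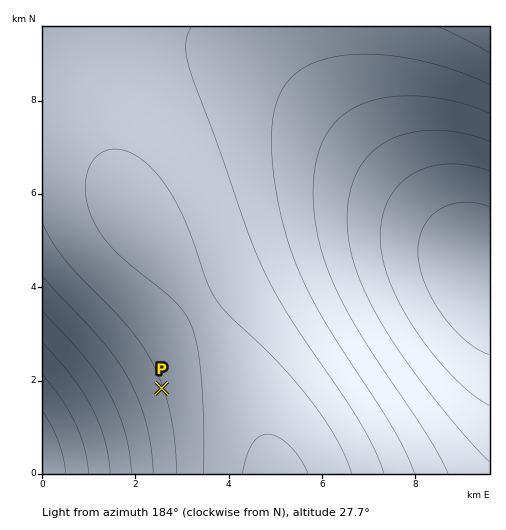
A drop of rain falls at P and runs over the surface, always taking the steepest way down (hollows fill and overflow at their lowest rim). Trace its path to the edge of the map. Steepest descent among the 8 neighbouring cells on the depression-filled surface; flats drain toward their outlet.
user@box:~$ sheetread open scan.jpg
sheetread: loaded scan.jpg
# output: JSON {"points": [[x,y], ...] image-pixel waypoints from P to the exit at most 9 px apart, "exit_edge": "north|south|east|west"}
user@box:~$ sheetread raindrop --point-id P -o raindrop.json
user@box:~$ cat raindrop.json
{"points": [[162, 388], [171, 388], [180, 388], [190, 388], [199, 388], [208, 388], [218, 388], [227, 388], [236, 398], [246, 407], [255, 416], [258, 426], [262, 435], [264, 444], [267, 454], [269, 463], [270, 472], [271, 473]], "exit_edge": "south"}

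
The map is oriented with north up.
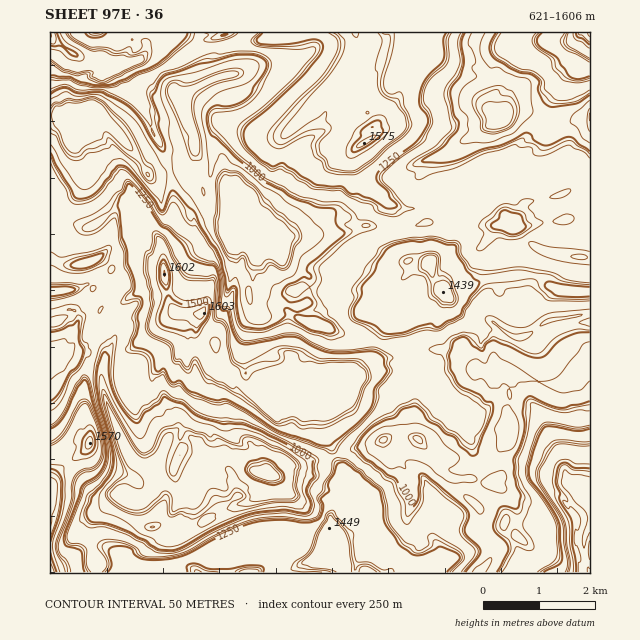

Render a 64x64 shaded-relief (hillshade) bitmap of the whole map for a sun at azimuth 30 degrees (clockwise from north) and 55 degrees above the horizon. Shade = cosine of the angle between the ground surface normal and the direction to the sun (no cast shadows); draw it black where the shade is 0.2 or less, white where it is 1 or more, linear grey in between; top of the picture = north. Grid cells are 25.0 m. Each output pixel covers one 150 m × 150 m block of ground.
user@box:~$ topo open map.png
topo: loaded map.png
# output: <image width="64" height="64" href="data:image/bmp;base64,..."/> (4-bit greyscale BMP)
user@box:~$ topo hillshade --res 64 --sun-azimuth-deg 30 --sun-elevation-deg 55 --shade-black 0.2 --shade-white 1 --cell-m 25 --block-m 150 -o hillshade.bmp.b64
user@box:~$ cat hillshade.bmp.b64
<image width="64" height="64" href="data:image/bmp;base64,Qk12CAAAAAAAAHYAAAAoAAAAQAAAAEAAAAABAAQAAAAAAAAIAAATCwAAEwsAABAAAAAAAAAAAAAAABEREQAiIiIAMzMzAERERABVVVUAZmZmAHd3dwCIiIgAmZmZAKqqqgC7u7sAzMzMAN3d3QDu7u4A////AO7d7Im8zu7clHmqdDi7u2Z5ve793MzMyWabmrzLvKVp3t3baLzv7u7Iq7uYi8y6qavN7uzM3tzLqYy6q8zbY1nO79p73//+27zczMzMzMyqvM3czM7/3N/t3Mqc3Lkxaqv/2s7///7tur3czMzMzKms3dzM3/7M/+/8tp26uCJ6eN3N7v//7Mzcqs3czMzMqazuzMz/3L7t39uFqou4I4qHje7//u26zN7bu83u7u7rrf7Mzf3czczMyni6q7cTmahr7+7u7azu/tzcu83u7tqe/MzN7dzMzNzLmt27sgSIunm8z//rzf7svN7tzd3utY3MzM3d7LzN/su97KtgBYrLmJvf7MzO3cy83c7t7ttTjMu8zt7rnO/9zM3ZmABHq8y5h6u7vM7cy83c3d7utVeqzMzu3tie/9zMzLZhBFi83blkZ4q8zKvMzczu/+x2iJrMz//+yM/9zMzMlDA3a8zut0VYndzKi8zMvN7+t2iYib3///2778zLvMuENIid7v23Znney7mqzMy93Jc2hmeZz///3MzczLu8y4V2qc/+3Lp4it2Hqru8y8y5dVcyNorv//3MzdzLuZzLiIeq7t3suYqa2DecvMy6p4uWQQAjSM3u3sze27t1nMypaJve7qy5y6vTa5u8yWdViEEAATR5ipvMrN2apkirzLlprO/+yqvsrISsuIp0VliDAAA0aJqXd5iruIlTe7nMyXi+7u6pq+ytNYy4eGZUVUEAA2VmZ5h2ZouphEi8ycy5ec7/7pmK27oTibupY0VmMQBHZ4iIeJd3ealFrMzMvLh77u7dyXvr1BanioUkZmQhFburu7uYmpundWrMzN/cuZ3/7d6ojOvBS7qHQzRFUyNrzMzLu7ucrMqHq8ze/+zKz/7e7Yl73JOMy6dENnhDWLzMzMy7zKq7zLu8zf/9zMvezMzMuYvslay7hkWKZEe9zMzMzMzMyai8u7zO/tzMzMzMzMzKrPunvLlleIg3rO3N3MzMzMzdysy7zN7czMzLu6vMzMy6yqi7t2iUZnvO/d3cze7u7//dzMzM3sy7y7qZq8zMzLmrmalkimWXq87t3dvf/+7u7u/czMzcy6q6mHirzMy7t4uJh1enSbq73u7tze///+7u/szMzMq5aKh4iZq7zKumi6qpiUNqqrzd/93e7//+3d23d4q6uXRod5q8uZmqZ4eburl1NXiHvez/7d7v/+ualkVmd3Z4Z6urqqvLqHaYiZu7uGZnd3ie7O/tzP/shYhEeruod3d7zLmaq8y6mbyoq7y4h2ibzJz93czM3adYp2m7u7u7lnvLqru7qqu7iZm8zLiGad7u6u3du7u7p5u5q7u8y7lXqLurzLunZmZmWbvLqHZq7u76zs2ruYiYq7qazMzLpFrJi6u7umVVZt3MzMy5dmjc3eu/27u5vLq7uZvMy7uGztyYiZmXab3d7u7dzLZ1WM7+/b7czM3NyqzLq8y7umn/3du6mZnO///e7u7MlHZc3v7uzd7s3typvMy7u7uYW/7P/t3d3u/u3d3dy8t2mI7u7/7f/u3+qqvMzLqruqmt3O/t3e7u7t3dqod5mXepru3v/+/uzeuZzLzMy6vM3N/d7szMzM3czLu7uYeaWLqe7u7u7tzMy5rMy8zMu87u7u/tzMzczLuqmru6ialays/v7e7szMzLqazMu8zN3e7v/+zM3u7bu7u7u6mZqGvL7/7e7dzMzLtmq7qbvLzN3u7dzM3v7KvMzMzLu8yoe8z/7e/c3MzLpki7uZqqqZq8y8zMzL25irzMvMzN3Mibzv/O7tvMvLpUi6mIiJl1abu7u8zLmGV6vLu8zN7tyave7b/tzMzMpUmWVFZ2dUe93MzMzMu4eKvMy7zM/8u6vP7739zN3MtkhjRVZVRFjf7czMzMzLu7u8y7zM7t26uu7uvtzMzMtiQzZ1RVRpvP/czMzMzMzMu7u7u83+zLqs/vuszMy6hSEkh0R4ZonN7czMzMzMzMzMzMu8ze3My67+x6zMzLdTIjVkarhFZ4uJzO7t3czMzMzMzMzO7uzM3v5ovM3buXIiNmi7lGmId4ebze7d3czMzMzMzM7v3N3f+Xmcztm5MyOam7pmu6iHiHd5nN3M3tzN3tzO/e7N3f+1hb3eqJRFSrh4qoq7qph3h3iIvN3dze7+3e/+7MzN7FZY7O2HRZaLqJiJmry7qah6mcmLzO7t3u3d7u/czM3GR03d7WRaqby6u4iaq7vNzJrJzKvN/szN3Mzd3czMy3N0fd3rVpzLvMu7uqqrzM3c3dzM3c7t2pzLu8zZq7u3NUPO3tl5vu3bvLu7u7vMzd3u3t3t3ty5irqZm7ZmRUEjOd7e2aze3My7y7y7u8zM3+3e3e3cupd6p2ZnhEEAABWs2965vN3dusu8u8u8zM3/7MzNzMmIdouVeYhkIAAAJpvIqXerzd26vLvMvLzMze3cycybuod4q3aqhlQAAQMyR4ljR4rMy7qry7y7u8zNzMzJi5nLuql2OKZGYhJWmoZCVlVmdmiZq5m8uru7zMy8zMuIuczLhERqdYqDaKvN7cqIZ4d2ZUaGSbu6u6u8zMzMzLnMzLY1mrhHqFab7//+7tyXmph2ZlInd4qpqay8y8zMzM3clHvLc1lTKN//7u3d3Mp5uod5dUVWZ3mXrLzMzMzMzMyZvMpWqEVZ3//svMzczJi5VIynaIh1Wna8vdzMzMy7zLqbyom4VB"/>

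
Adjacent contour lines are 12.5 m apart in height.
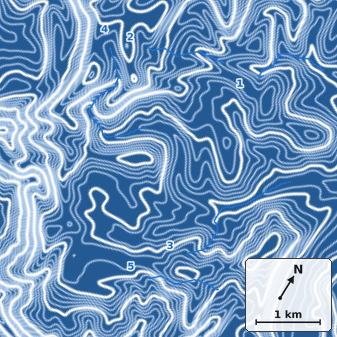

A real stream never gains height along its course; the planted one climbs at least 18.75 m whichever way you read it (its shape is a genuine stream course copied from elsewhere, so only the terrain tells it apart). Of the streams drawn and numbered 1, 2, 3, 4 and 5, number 5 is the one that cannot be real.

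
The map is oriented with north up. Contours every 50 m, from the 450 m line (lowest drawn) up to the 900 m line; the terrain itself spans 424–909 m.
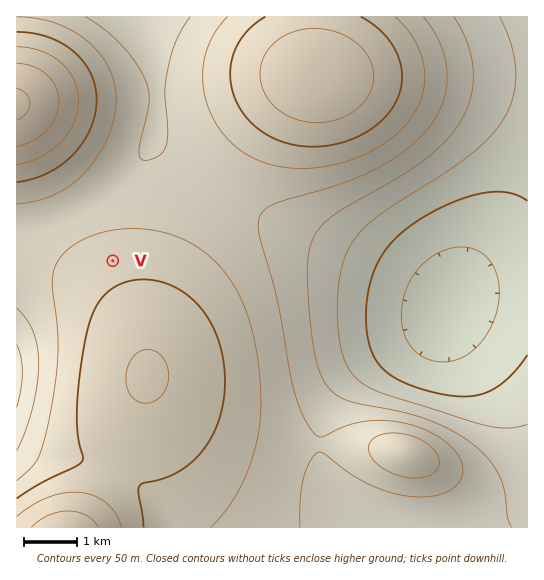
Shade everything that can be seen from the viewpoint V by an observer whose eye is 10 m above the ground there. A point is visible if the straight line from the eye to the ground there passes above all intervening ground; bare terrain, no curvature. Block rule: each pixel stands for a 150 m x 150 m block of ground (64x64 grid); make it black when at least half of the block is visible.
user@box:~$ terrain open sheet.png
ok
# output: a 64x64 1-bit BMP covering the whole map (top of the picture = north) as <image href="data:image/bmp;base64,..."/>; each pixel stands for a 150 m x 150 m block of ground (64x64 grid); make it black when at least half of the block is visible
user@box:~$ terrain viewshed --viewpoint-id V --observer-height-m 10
<image width="64" height="64" href="data:image/bmp;base64,Qk0+AgAAAAAAAD4AAAAoAAAAQAAAAEAAAAABAAEAAAAAAAACAAATCwAAEwsAAAIAAAAAAAAA////AAAAAAD/AAAAAAAAAH8AAAAAAAAAHAAAAAAAAAAAAAAAAAAAAAAAAAAAAAAAAAAAAAAAAAAAAAAAAAAAAAAAAAAAAAAAAAAAAAAAAAAAAAAAAAAAAAAAAAAAAAAAAAAAAAAAAAAAAAAAAAAAAAAAAAAAAAAAAAAAAAAAAAAAAAAAAAAAAAAAAAAAAAAAAAAAAAAAAAAAAAAAAAAAAAAAAAAAAAAAAAAAAAAAAAAAAAAAAAAAAAAAAAAAAAAAAAAAAAAAAAAAAAAAAAAAAAAEAAAAAAAAAB8AAAAAAAAAHwAAAAAAAAA/gAAAAAAAAD+AAAAAAAAAf4AAAAAAAAD/gAAAAAAA//+AAAAAAAD//4AAAAAAAP//gAAAAAAA//+AAAAAAAD//4AAAAAAAP//wAAAAAAA///wAAAAAAD///wAAAAAAP////wAAAAA//////4AAAD//////+AAAP//////8AAA///////wAAD///////AAAP//////8AAA///////wAAD//////+AAAP//////4AAA///////AAAD//////4AAAD//////AAAAB/////4AAAAAB///+AAAAAAB///wAAAAAAD//+AAAAAAAH//wAAAAAAAf/8AAAAAAAB//AAAAAAAAH/wAAAAAAAAf4AAAAAAAAB8AAAAAAAAAHAAAAAAAA=="/>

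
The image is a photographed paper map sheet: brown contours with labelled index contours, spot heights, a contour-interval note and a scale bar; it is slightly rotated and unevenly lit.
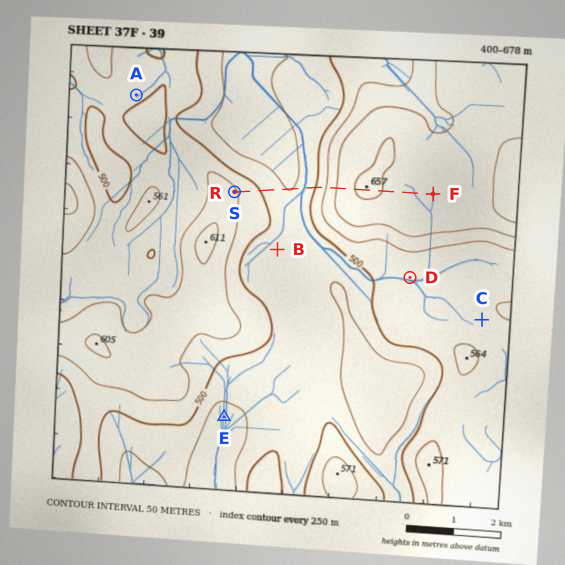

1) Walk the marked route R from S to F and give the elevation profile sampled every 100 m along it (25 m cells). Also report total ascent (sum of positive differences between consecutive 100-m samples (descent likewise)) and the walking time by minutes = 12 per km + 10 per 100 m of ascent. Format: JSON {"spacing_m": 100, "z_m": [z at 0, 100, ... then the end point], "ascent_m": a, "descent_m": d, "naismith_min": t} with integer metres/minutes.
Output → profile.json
{"spacing_m": 100, "z_m": [557, 546, 535, 525, 515, 505, 493, 481, 470, 460, 454, 450, 450, 452, 457, 466, 480, 497, 517, 540, 564, 587, 607, 624, 637, 647, 653, 656, 656, 655, 653, 651, 647, 644, 639, 635, 632, 629, 626, 625, 624, 625, 626], "ascent_m": 208, "descent_m": 139, "naismith_min": 71}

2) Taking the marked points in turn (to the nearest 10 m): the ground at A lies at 510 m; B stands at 460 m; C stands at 530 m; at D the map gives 510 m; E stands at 430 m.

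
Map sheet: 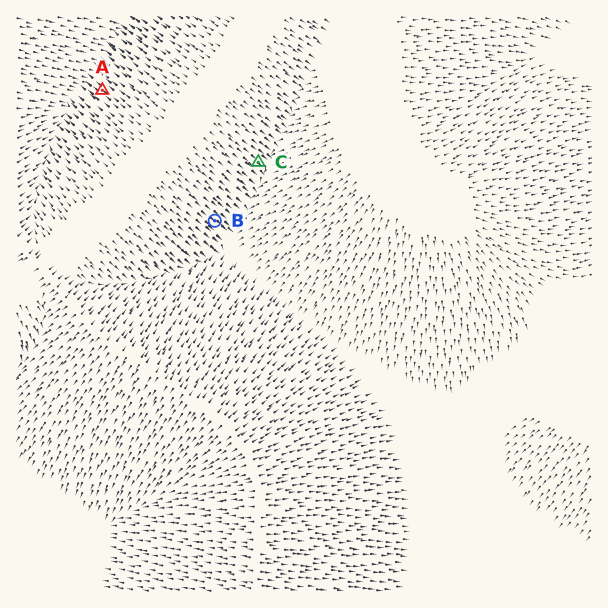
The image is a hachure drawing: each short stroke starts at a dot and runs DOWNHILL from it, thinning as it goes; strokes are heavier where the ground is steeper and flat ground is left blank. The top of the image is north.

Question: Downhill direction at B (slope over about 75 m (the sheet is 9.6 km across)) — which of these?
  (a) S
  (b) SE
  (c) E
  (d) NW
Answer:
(b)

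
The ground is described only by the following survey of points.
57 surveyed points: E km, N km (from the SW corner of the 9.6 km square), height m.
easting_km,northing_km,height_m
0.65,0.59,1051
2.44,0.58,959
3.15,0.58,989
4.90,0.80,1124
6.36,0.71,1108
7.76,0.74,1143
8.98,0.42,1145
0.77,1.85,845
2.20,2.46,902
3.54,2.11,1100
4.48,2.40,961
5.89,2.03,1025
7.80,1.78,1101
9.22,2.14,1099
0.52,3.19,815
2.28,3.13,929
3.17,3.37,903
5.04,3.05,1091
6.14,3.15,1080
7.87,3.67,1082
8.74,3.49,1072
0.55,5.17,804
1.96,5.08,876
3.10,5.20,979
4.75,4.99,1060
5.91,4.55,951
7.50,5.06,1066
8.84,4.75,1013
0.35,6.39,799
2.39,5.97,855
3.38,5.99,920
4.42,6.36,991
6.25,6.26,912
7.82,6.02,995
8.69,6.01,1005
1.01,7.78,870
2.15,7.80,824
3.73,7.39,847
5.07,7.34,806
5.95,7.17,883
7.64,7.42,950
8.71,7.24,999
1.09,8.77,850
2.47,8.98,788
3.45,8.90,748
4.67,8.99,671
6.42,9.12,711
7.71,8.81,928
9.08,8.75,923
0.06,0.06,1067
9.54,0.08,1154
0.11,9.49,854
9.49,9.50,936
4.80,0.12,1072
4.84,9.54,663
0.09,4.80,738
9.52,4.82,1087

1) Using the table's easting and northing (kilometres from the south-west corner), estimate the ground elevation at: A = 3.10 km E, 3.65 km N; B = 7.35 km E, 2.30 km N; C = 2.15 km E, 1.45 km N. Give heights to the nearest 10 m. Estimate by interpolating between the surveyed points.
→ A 950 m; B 1140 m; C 970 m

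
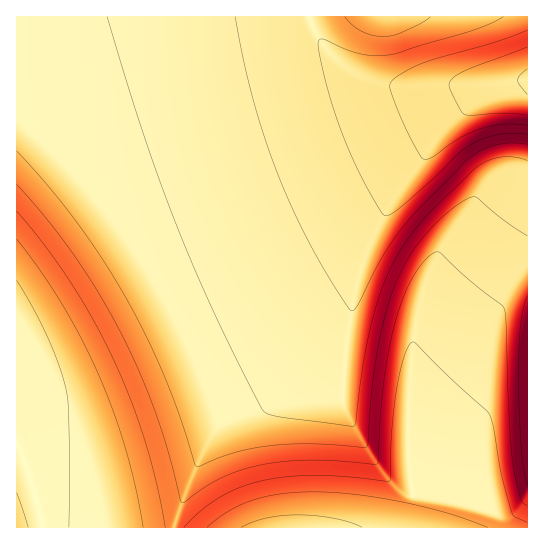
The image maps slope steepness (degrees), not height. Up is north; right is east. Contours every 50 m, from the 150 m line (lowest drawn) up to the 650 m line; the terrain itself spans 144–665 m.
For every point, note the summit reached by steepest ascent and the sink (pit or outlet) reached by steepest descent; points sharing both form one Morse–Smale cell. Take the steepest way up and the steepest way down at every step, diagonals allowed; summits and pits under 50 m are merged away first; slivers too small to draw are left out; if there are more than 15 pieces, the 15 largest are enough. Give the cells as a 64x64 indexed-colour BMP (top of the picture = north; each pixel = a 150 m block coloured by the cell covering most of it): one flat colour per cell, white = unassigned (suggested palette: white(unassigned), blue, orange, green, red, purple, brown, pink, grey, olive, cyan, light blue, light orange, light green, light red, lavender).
<image width="64" height="64" href="data:image/bmp;base64,Qk12CAAAAAAAAHYAAAAoAAAAQAAAAEAAAAABAAQAAAAAAAAIAAATCwAAEwsAABAAAAAAAAAA////ALR3HwAOf/8ALKAsACgn1gC9Z5QAS1aMAMJ34wB/f38AIr28AM++FwDox64AeLv/AIrfmACWmP8A1bDFABEREREREREREREiIiIiIiIiIiIiIiIiIiMzMzMzMzMzERERERERERERESIiIiIiIiIiIiIiIiIiIzMzMzMzMzMREREREREREREREiIiIiIiIiIiIiIiIiIjMzMzMzMzMxERERERERERERESIiIiIiIiIiIiIiIiIiIzMzMzMzMzERERERERERERERIiIiIiIiIiIiIiIiIiIjMzMzMzMzMRERERERERERERESIiIiIiIiIiIiIiIiIjMzMzMzMzMxERERERERERERERIiIiIiIiIiIiIiIiIiMzMzMzMzMzERERERERERERERESIiIiIiIiIiIiIiIiIzMzMzMzMzMRERERERERERERERIiIiIiIiIiIiIiIiIjMzMzMzMzMxEREREREREREREREiIiIiIiIiIiIiIiIiMzMzMzMzMzERERERERERERERERIiIiIiIiIiIiIiIiIzMzMzMzMzMREREREREREREREREiIiIiIiIiIiIiIiIjMzMzMzMzMxERERERERERERERERIiIiIiIiIiIiIiIiMzMzMzMzMzERERERERERERERERESIiIiIiIiIiIiIiIzMzMzMzMzMRERERERERERERERERESIiIiIiIiIiIiIjMzMzMzMzMxERERERERERERERERERESIiIiIiIiIiIiMzMzMzMzMzERERERERERERERERERERESIiIiIiIiIiIjMzMzMzMzMRERERERERERERERERERERESIiIiIiIiIiIzMzMzMzMxEREREREREREREREREREREREiIiIiIiIiIiMzMzMzMzEREREREREREREREREREREREREiIiIiIiIiIjMzMzMzMREREREREREREREREREREREREREiIiIiIiIiIzMzMzMxERERERERERERERERERERERERERIiIiIiIiIiMzMzMzERERERERERERERERERERERERERESIiIiIiIiIjMzMzMRERERERERERERERERERERERERERIiIiIiIiIiIzMzMxERERERERERERERERERERERERERESIiIiIiIiIjMzMzERERERERERERERERERERERERERERIiIiIiIiIiIzMzMREREREREREREREREREREREREREREiIiIiIiIiIiMzMxERERERERERERERERERERERERERESIiIiIiIiIiIjMzERERERERERERERERERERERERERERIiIiIiIiIiIiMzMREREREREREREREREREREREREREREiIiIiIiIiIiIjMxERERERERERERERERERERERERERERIiIiIiIiIiIiIzEREREREREREREREREREREREREREREiIiIiIiIiIiIiMRERERERERERERERERERERERERERESIiIiIiIiIiIiIhERERERERERERERERERERERERERERIiIiIiIiIiIiIiERERERERERERERERERERERERERERESIiIiIiIiIiIiIRERERERERERERERERERERERERERERIiIiIiIiIiIiIhERERERERERERERERERERERERERERESIiIiIiIiIiIiERERERERERERERERERERERERERERERIiIiIiIiIiIiIRERERERERERERERERERERERERERERESIiIiIiIiIiIhERERERERERERERERERERERERERERERIiIiIiIiIiIiERERERERERERERERERERERERERERERESIiIiIiIiIiIRERERERERERERERERERERERERERERERIiIiIiIiIiIhERERERERERERERERERERERERERERERESIiIiIiIiIiEREREREREREREREREREREREREREREREREiIiIiIiIiIRERERERERERERERERERERERERERERERERIiIiIiIiIhEREREREREREREREREREREREREREREREREiIiIiIiIiERERERERERERERERERERERERERERERERERIiIiIiIiIRERERERERERERERERERERERERERERERERESIiIiIiIhERERERERERERERERERERERERERERERERERIiIiIiIiERERERERERERERERERERERERERERERERERESIiIiIiIREREREREREREREREREREREREREREREREREREiIiIiIhERERERERERERERERERERERERERERERERERERIiIiIiERERERERERERERERERERERERERERERERERERESIiIiIRERERERERERERERERERERERERERERERERERERESIiIhERERERERERERERERERERERERERERERERERERERESIiERERERERERERERERERERERERERERERFEREREREQREiIREREREREREREREREREREREREREREURERERERERERERBERERERERERERERERERERERERERFEREREREREREREREERERERERERERERERERERERERERFEREREREREREREREQRERERERERERERERERERERERERFERERERERERERERERBERERERERERERERERERERERERFEREREREREREREREREEREREREREREREREREREREREREUREREREREREREREREQREREREREREREREREREREREREURERERERERERERERERBERERERERERERERERERERERERRERERERERERERERERE"/>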